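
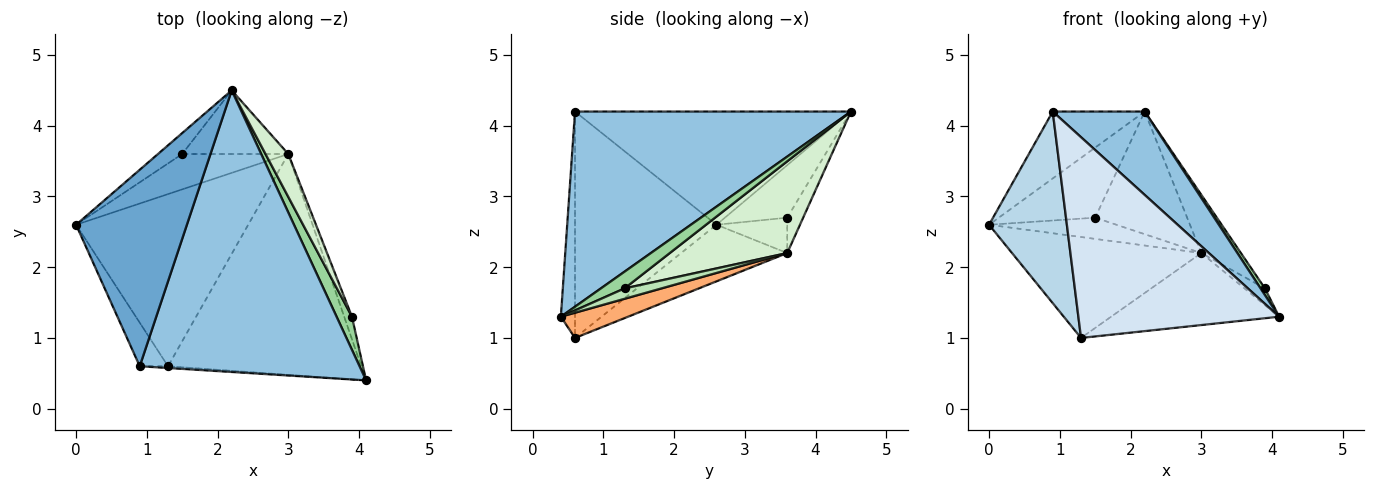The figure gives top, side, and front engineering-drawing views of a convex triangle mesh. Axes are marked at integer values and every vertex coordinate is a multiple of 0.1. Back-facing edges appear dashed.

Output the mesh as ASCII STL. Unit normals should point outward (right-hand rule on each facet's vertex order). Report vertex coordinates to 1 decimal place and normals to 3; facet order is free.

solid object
 facet normal -0.695 0.232 0.681
  outer loop
   vertex 0.9 0.6 4.2
   vertex 2.2 4.5 4.2
   vertex 0.0 2.6 2.6
  endloop
 endfacet
 facet normal 0.648 -0.216 0.730
  outer loop
   vertex 0.9 0.6 4.2
   vertex 4.1 0.4 1.3
   vertex 2.2 4.5 4.2
  endloop
 endfacet
 facet normal -0.871 -0.479 -0.109
  outer loop
   vertex 0.9 0.6 4.2
   vertex 0.0 2.6 2.6
   vertex 1.3 0.6 1.0
  endloop
 endfacet
 facet normal -0.070 -0.997 -0.009
  outer loop
   vertex 0.9 0.6 4.2
   vertex 1.3 0.6 1.0
   vertex 4.1 0.4 1.3
  endloop
 endfacet
 facet normal -0.273 0.487 -0.830
  outer loop
   vertex 3.0 3.6 2.2
   vertex 1.3 0.6 1.0
   vertex 0.0 2.6 2.6
  endloop
 endfacet
 facet normal 0.123 0.308 -0.944
  outer loop
   vertex 3.0 3.6 2.2
   vertex 4.1 0.4 1.3
   vertex 1.3 0.6 1.0
  endloop
 endfacet
 facet normal -0.527 0.815 -0.243
  outer loop
   vertex 1.5 3.6 2.7
   vertex 0.0 2.6 2.6
   vertex 2.2 4.5 4.2
  endloop
 endfacet
 facet normal -0.275 0.495 -0.824
  outer loop
   vertex 1.5 3.6 2.7
   vertex 3.0 3.6 2.2
   vertex 0.0 2.6 2.6
  endloop
 endfacet
 facet normal -0.152 0.877 -0.455
  outer loop
   vertex 1.5 3.6 2.7
   vertex 2.2 4.5 4.2
   vertex 3.0 3.6 2.2
  endloop
 endfacet
 facet normal 0.730 -0.135 0.670
  outer loop
   vertex 3.9 1.3 1.7
   vertex 2.2 4.5 4.2
   vertex 4.1 0.4 1.3
  endloop
 endfacet
 facet normal 0.733 0.406 -0.546
  outer loop
   vertex 3.9 1.3 1.7
   vertex 4.1 0.4 1.3
   vertex 3.0 3.6 2.2
  endloop
 endfacet
 facet normal 0.922 0.311 0.229
  outer loop
   vertex 3.9 1.3 1.7
   vertex 3.0 3.6 2.2
   vertex 2.2 4.5 4.2
  endloop
 endfacet
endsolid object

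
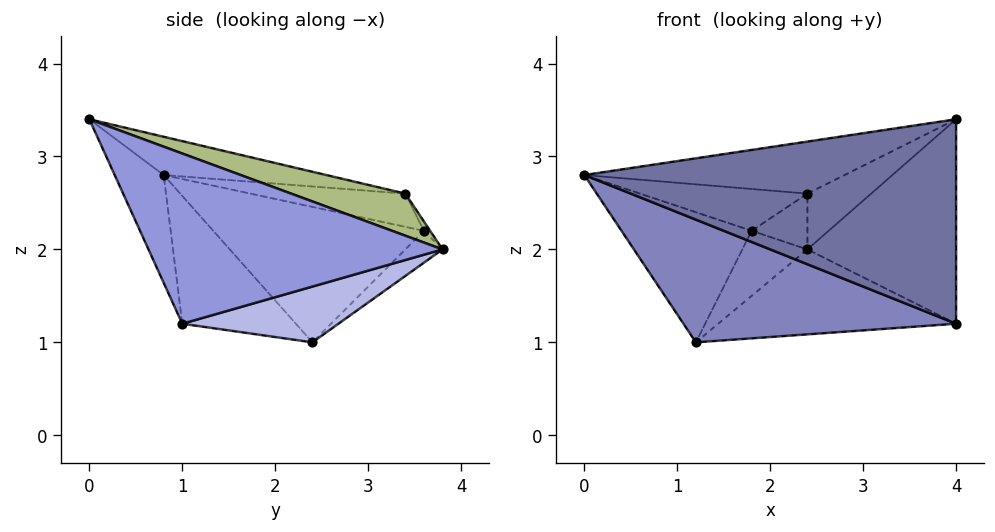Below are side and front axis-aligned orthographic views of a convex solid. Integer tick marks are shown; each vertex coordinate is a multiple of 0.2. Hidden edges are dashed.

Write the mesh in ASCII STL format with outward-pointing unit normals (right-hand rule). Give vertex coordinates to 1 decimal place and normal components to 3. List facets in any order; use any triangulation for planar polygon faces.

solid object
 facet normal -0.119 -0.904 -0.411
  outer loop
   vertex 4.0 1.0 1.2
   vertex 4.0 0.0 3.4
   vertex 0.0 0.8 2.8
  endloop
 endfacet
 facet normal -0.262 -0.628 -0.733
  outer loop
   vertex 4.0 1.0 1.2
   vertex 0.0 0.8 2.8
   vertex 1.2 2.4 1.0
  endloop
 endfacet
 facet normal 0.874 0.442 0.201
  outer loop
   vertex 4.0 1.0 1.2
   vertex 2.4 3.8 2.0
   vertex 4.0 0.0 3.4
  endloop
 endfacet
 facet normal 0.263 0.401 -0.877
  outer loop
   vertex 4.0 1.0 1.2
   vertex 1.2 2.4 1.0
   vertex 2.4 3.8 2.0
  endloop
 endfacet
 facet normal -0.111 0.178 0.978
  outer loop
   vertex 2.4 3.4 2.6
   vertex 0.0 0.8 2.8
   vertex 4.0 0.0 3.4
  endloop
 endfacet
 facet normal 0.830 0.464 0.309
  outer loop
   vertex 2.4 3.4 2.6
   vertex 4.0 0.0 3.4
   vertex 2.4 3.8 2.0
  endloop
 endfacet
 facet normal -0.398 0.429 0.811
  outer loop
   vertex 1.8 3.6 2.2
   vertex 0.0 0.8 2.8
   vertex 2.4 3.4 2.6
  endloop
 endfacet
 facet normal -0.092 0.829 0.552
  outer loop
   vertex 1.8 3.6 2.2
   vertex 2.4 3.4 2.6
   vertex 2.4 3.8 2.0
  endloop
 endfacet
 facet normal -0.847 0.523 -0.100
  outer loop
   vertex 1.8 3.6 2.2
   vertex 1.2 2.4 1.0
   vertex 0.0 0.8 2.8
  endloop
 endfacet
 facet normal -0.422 0.738 -0.527
  outer loop
   vertex 1.8 3.6 2.2
   vertex 2.4 3.8 2.0
   vertex 1.2 2.4 1.0
  endloop
 endfacet
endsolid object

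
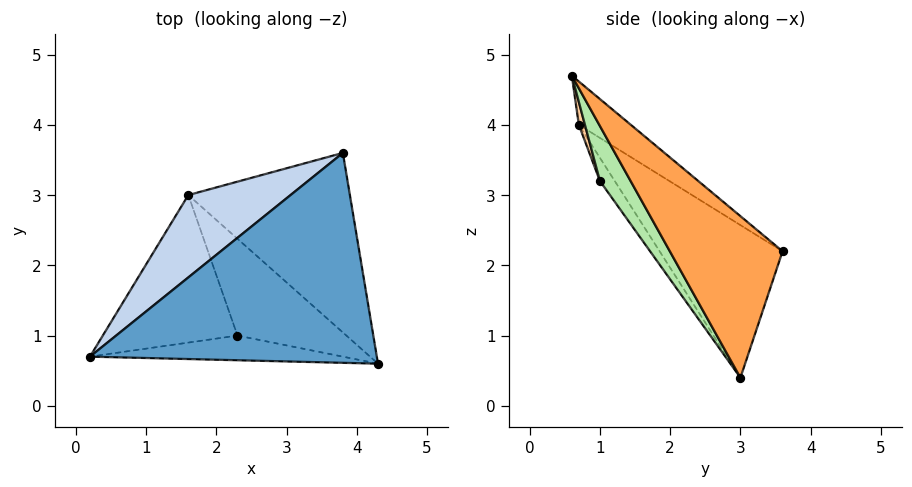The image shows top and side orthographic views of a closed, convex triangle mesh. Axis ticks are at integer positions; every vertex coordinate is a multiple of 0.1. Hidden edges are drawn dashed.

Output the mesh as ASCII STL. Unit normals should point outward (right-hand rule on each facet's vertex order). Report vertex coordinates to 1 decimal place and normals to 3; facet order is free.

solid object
 facet normal -0.117 0.624 0.772
  outer loop
   vertex 3.8 3.6 2.2
   vertex 0.2 0.7 4.0
   vertex 4.3 0.6 4.7
  endloop
 endfacet
 facet normal -0.488 0.809 0.327
  outer loop
   vertex 1.6 3.0 0.4
   vertex 0.2 0.7 4.0
   vertex 3.8 3.6 2.2
  endloop
 endfacet
 facet normal 0.640 -0.426 -0.640
  outer loop
   vertex 1.6 3.0 0.4
   vertex 3.8 3.6 2.2
   vertex 4.3 0.6 4.7
  endloop
 endfacet
 facet normal 0.026 -0.957 -0.290
  outer loop
   vertex 2.3 1.0 3.2
   vertex 4.3 0.6 4.7
   vertex 0.2 0.7 4.0
  endloop
 endfacet
 facet normal -0.097 -0.821 -0.562
  outer loop
   vertex 2.3 1.0 3.2
   vertex 0.2 0.7 4.0
   vertex 1.6 3.0 0.4
  endloop
 endfacet
 facet normal 0.305 -0.737 -0.603
  outer loop
   vertex 2.3 1.0 3.2
   vertex 1.6 3.0 0.4
   vertex 4.3 0.6 4.7
  endloop
 endfacet
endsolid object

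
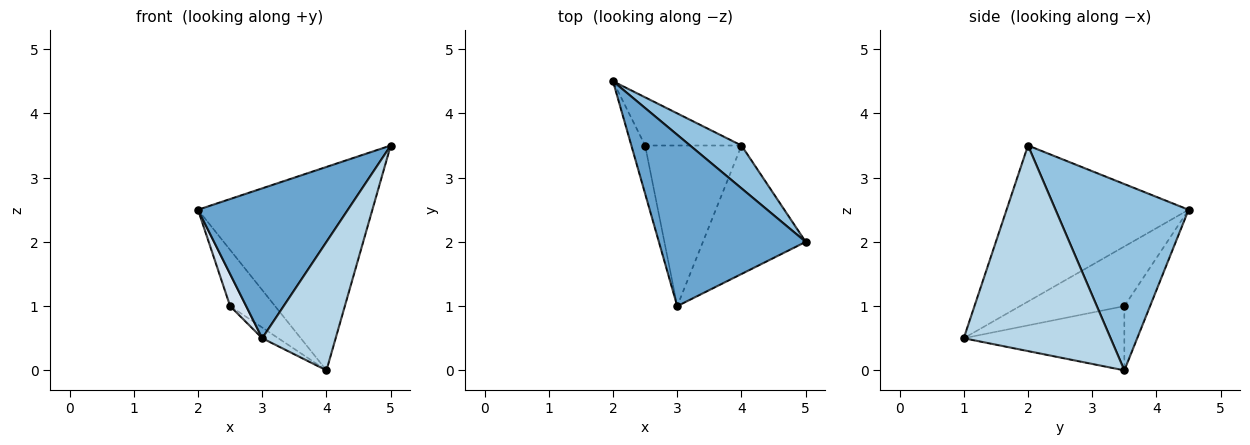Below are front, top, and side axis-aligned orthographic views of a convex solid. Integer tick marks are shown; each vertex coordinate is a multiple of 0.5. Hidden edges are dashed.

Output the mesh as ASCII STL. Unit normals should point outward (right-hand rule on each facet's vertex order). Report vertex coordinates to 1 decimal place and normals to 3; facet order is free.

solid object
 facet normal -0.625 -0.514 0.588
  outer loop
   vertex 3.0 1.0 0.5
   vertex 5.0 2.0 3.5
   vertex 2.0 4.5 2.5
  endloop
 endfacet
 facet normal 0.598 0.784 0.165
  outer loop
   vertex 4.0 3.5 0.0
   vertex 2.0 4.5 2.5
   vertex 5.0 2.0 3.5
  endloop
 endfacet
 facet normal 0.816 -0.408 -0.408
  outer loop
   vertex 4.0 3.5 0.0
   vertex 5.0 2.0 3.5
   vertex 3.0 1.0 0.5
  endloop
 endfacet
 facet normal -0.964 -0.148 -0.222
  outer loop
   vertex 2.5 3.5 1.0
   vertex 3.0 1.0 0.5
   vertex 2.0 4.5 2.5
  endloop
 endfacet
 facet normal -0.398 0.697 -0.597
  outer loop
   vertex 2.5 3.5 1.0
   vertex 2.0 4.5 2.5
   vertex 4.0 3.5 0.0
  endloop
 endfacet
 facet normal -0.554 0.055 -0.831
  outer loop
   vertex 2.5 3.5 1.0
   vertex 4.0 3.5 0.0
   vertex 3.0 1.0 0.5
  endloop
 endfacet
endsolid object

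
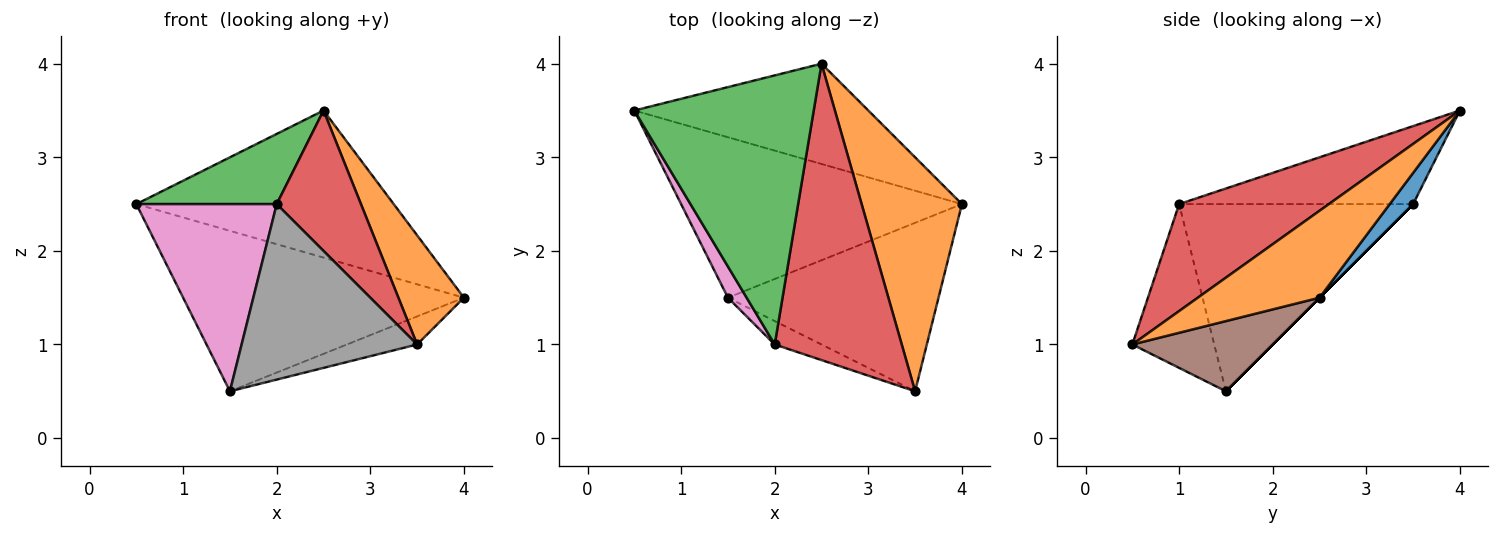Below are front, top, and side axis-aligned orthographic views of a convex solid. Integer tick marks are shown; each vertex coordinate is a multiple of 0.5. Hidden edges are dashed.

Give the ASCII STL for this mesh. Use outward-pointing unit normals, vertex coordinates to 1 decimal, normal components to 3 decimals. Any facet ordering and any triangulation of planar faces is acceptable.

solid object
 facet normal 0.075 0.824 -0.562
  outer loop
   vertex 2.5 4.0 3.5
   vertex 4.0 2.5 1.5
   vertex 0.5 3.5 2.5
  endloop
 endfacet
 facet normal 0.618 -0.333 0.713
  outer loop
   vertex 2.5 4.0 3.5
   vertex 3.5 0.5 1.0
   vertex 4.0 2.5 1.5
  endloop
 endfacet
 facet normal -0.388 -0.233 0.892
  outer loop
   vertex 2.0 1.0 2.5
   vertex 2.5 4.0 3.5
   vertex 0.5 3.5 2.5
  endloop
 endfacet
 facet normal 0.606 -0.341 0.719
  outer loop
   vertex 2.0 1.0 2.5
   vertex 3.5 0.5 1.0
   vertex 2.5 4.0 3.5
  endloop
 endfacet
 facet normal 0.000 0.707 -0.707
  outer loop
   vertex 1.5 1.5 0.5
   vertex 0.5 3.5 2.5
   vertex 4.0 2.5 1.5
  endloop
 endfacet
 facet normal 0.312 0.156 -0.937
  outer loop
   vertex 1.5 1.5 0.5
   vertex 4.0 2.5 1.5
   vertex 3.5 0.5 1.0
  endloop
 endfacet
 facet normal -0.854 -0.513 0.085
  outer loop
   vertex 1.5 1.5 0.5
   vertex 2.0 1.0 2.5
   vertex 0.5 3.5 2.5
  endloop
 endfacet
 facet normal -0.420 -0.900 -0.120
  outer loop
   vertex 1.5 1.5 0.5
   vertex 3.5 0.5 1.0
   vertex 2.0 1.0 2.5
  endloop
 endfacet
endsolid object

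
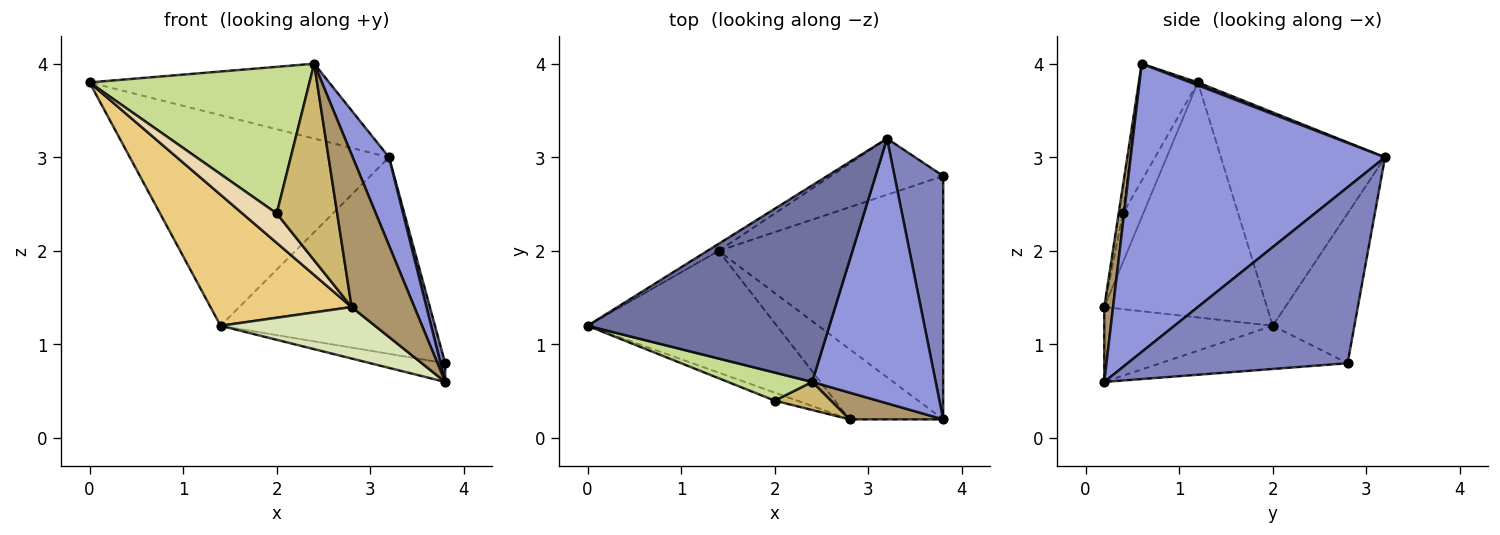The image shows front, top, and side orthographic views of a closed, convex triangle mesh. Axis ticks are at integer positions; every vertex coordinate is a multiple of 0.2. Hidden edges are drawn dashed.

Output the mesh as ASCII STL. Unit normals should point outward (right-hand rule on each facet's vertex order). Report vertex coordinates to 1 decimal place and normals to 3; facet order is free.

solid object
 facet normal 0.011 0.356 0.934
  outer loop
   vertex 3.2 3.2 3.0
   vertex 0.0 1.2 3.8
   vertex 2.4 0.6 4.0
  endloop
 endfacet
 facet normal 0.964 -0.021 0.267
  outer loop
   vertex 3.2 3.2 3.0
   vertex 3.8 0.2 0.6
   vertex 3.8 2.8 0.8
  endloop
 endfacet
 facet normal 0.911 -0.130 0.391
  outer loop
   vertex 3.2 3.2 3.0
   vertex 2.4 0.6 4.0
   vertex 3.8 0.2 0.6
  endloop
 endfacet
 facet normal -0.188 0.075 -0.979
  outer loop
   vertex 1.4 2.0 1.2
   vertex 3.8 2.8 0.8
   vertex 3.8 0.2 0.6
  endloop
 endfacet
 facet normal -0.535 0.844 -0.028
  outer loop
   vertex 1.4 2.0 1.2
   vertex 0.0 1.2 3.8
   vertex 3.2 3.2 3.0
  endloop
 endfacet
 facet normal -0.344 0.903 -0.258
  outer loop
   vertex 1.4 2.0 1.2
   vertex 3.2 3.2 3.0
   vertex 3.8 2.8 0.8
  endloop
 endfacet
 facet normal -0.253 -0.950 0.182
  outer loop
   vertex 2.0 0.4 2.4
   vertex 2.4 0.6 4.0
   vertex 0.0 1.2 3.8
  endloop
 endfacet
 facet normal -0.542 -0.497 -0.678
  outer loop
   vertex 2.8 0.2 1.4
   vertex 1.4 2.0 1.2
   vertex 3.8 0.2 0.6
  endloop
 endfacet
 facet normal 0.137 -0.976 0.171
  outer loop
   vertex 2.8 0.2 1.4
   vertex 3.8 0.2 0.6
   vertex 2.4 0.6 4.0
  endloop
 endfacet
 facet normal -0.071 -0.987 0.141
  outer loop
   vertex 2.8 0.2 1.4
   vertex 2.4 0.6 4.0
   vertex 2.0 0.4 2.4
  endloop
 endfacet
 facet normal -0.645 -0.560 -0.520
  outer loop
   vertex 2.8 0.2 1.4
   vertex 0.0 1.2 3.8
   vertex 1.4 2.0 1.2
  endloop
 endfacet
 facet normal -0.495 -0.838 -0.229
  outer loop
   vertex 2.8 0.2 1.4
   vertex 2.0 0.4 2.4
   vertex 0.0 1.2 3.8
  endloop
 endfacet
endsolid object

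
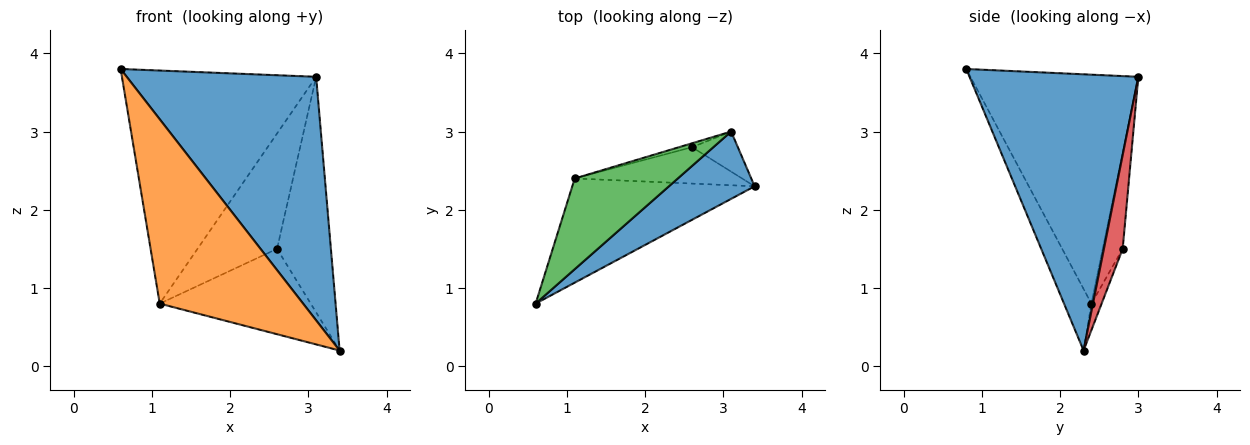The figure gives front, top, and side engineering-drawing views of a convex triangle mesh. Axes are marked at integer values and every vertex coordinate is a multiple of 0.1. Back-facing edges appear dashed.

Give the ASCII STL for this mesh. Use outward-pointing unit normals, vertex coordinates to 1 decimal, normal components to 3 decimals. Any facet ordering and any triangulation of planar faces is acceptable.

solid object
 facet normal 0.652 -0.731 0.202
  outer loop
   vertex 3.1 3.0 3.7
   vertex 0.6 0.8 3.8
   vertex 3.4 2.3 0.2
  endloop
 endfacet
 facet normal -0.164 -0.859 -0.485
  outer loop
   vertex 1.1 2.4 0.8
   vertex 3.4 2.3 0.2
   vertex 0.6 0.8 3.8
  endloop
 endfacet
 facet normal -0.627 0.726 0.282
  outer loop
   vertex 1.1 2.4 0.8
   vertex 0.6 0.8 3.8
   vertex 3.1 3.0 3.7
  endloop
 endfacet
 facet normal 0.325 0.932 -0.159
  outer loop
   vertex 2.6 2.8 1.5
   vertex 3.1 3.0 3.7
   vertex 3.4 2.3 0.2
  endloop
 endfacet
 facet normal -0.062 0.918 -0.391
  outer loop
   vertex 2.6 2.8 1.5
   vertex 3.4 2.3 0.2
   vertex 1.1 2.4 0.8
  endloop
 endfacet
 facet normal -0.243 0.969 -0.033
  outer loop
   vertex 2.6 2.8 1.5
   vertex 1.1 2.4 0.8
   vertex 3.1 3.0 3.7
  endloop
 endfacet
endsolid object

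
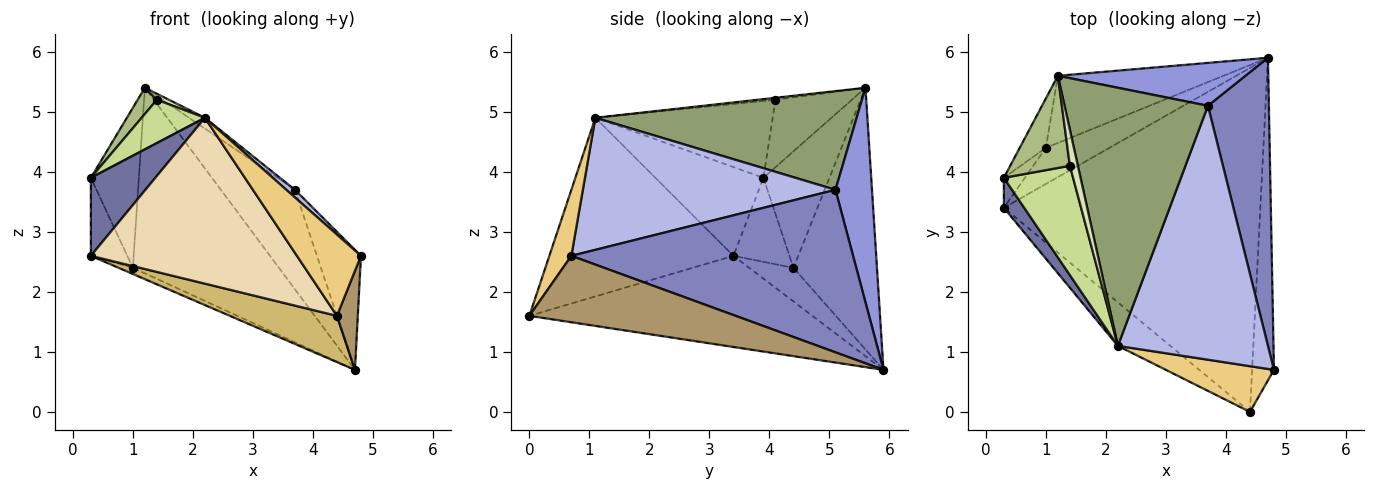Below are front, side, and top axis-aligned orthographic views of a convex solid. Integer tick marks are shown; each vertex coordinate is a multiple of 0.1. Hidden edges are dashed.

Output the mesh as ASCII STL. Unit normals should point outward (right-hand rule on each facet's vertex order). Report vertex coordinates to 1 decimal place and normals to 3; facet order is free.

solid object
 facet normal -0.843 -0.503 0.193
  outer loop
   vertex 0.3 3.4 2.6
   vertex 2.2 1.1 4.9
   vertex 0.3 3.9 3.9
  endloop
 endfacet
 facet normal 0.926 0.145 0.347
  outer loop
   vertex 3.7 5.1 3.7
   vertex 4.8 0.7 2.6
   vertex 4.7 5.9 0.7
  endloop
 endfacet
 facet normal 0.413 0.837 0.361
  outer loop
   vertex 3.7 5.1 3.7
   vertex 4.7 5.9 0.7
   vertex 1.2 5.6 5.4
  endloop
 endfacet
 facet normal 0.660 -0.023 0.751
  outer loop
   vertex 3.7 5.1 3.7
   vertex 2.2 1.1 4.9
   vertex 4.8 0.7 2.6
  endloop
 endfacet
 facet normal 0.567 0.034 0.823
  outer loop
   vertex 3.7 5.1 3.7
   vertex 1.2 5.6 5.4
   vertex 2.2 1.1 4.9
  endloop
 endfacet
 facet normal -0.736 -0.185 0.651
  outer loop
   vertex 1.4 4.1 5.2
   vertex 1.2 5.6 5.4
   vertex 0.3 3.9 3.9
  endloop
 endfacet
 facet normal -0.718 -0.256 0.647
  outer loop
   vertex 1.4 4.1 5.2
   vertex 0.3 3.9 3.9
   vertex 2.2 1.1 4.9
  endloop
 endfacet
 facet normal -0.239 -0.160 0.958
  outer loop
   vertex 1.4 4.1 5.2
   vertex 2.2 1.1 4.9
   vertex 1.2 5.6 5.4
  endloop
 endfacet
 facet normal 0.945 -0.096 -0.311
  outer loop
   vertex 4.4 0.0 1.6
   vertex 4.7 5.9 0.7
   vertex 4.8 0.7 2.6
  endloop
 endfacet
 facet normal -0.332 -0.126 -0.935
  outer loop
   vertex 4.4 0.0 1.6
   vertex 0.3 3.4 2.6
   vertex 4.7 5.9 0.7
  endloop
 endfacet
 facet normal 0.287 -0.835 0.470
  outer loop
   vertex 4.4 0.0 1.6
   vertex 4.8 0.7 2.6
   vertex 2.2 1.1 4.9
  endloop
 endfacet
 facet normal -0.654 -0.732 -0.192
  outer loop
   vertex 4.4 0.0 1.6
   vertex 2.2 1.1 4.9
   vertex 0.3 3.4 2.6
  endloop
 endfacet
 facet normal -0.473 0.828 -0.300
  outer loop
   vertex 1.0 4.4 2.4
   vertex 1.2 5.6 5.4
   vertex 4.7 5.9 0.7
  endloop
 endfacet
 facet normal -0.462 0.148 -0.874
  outer loop
   vertex 1.0 4.4 2.4
   vertex 4.7 5.9 0.7
   vertex 0.3 3.4 2.6
  endloop
 endfacet
 facet normal -0.796 0.579 -0.178
  outer loop
   vertex 1.0 4.4 2.4
   vertex 0.3 3.9 3.9
   vertex 1.2 5.6 5.4
  endloop
 endfacet
 facet normal -0.821 0.533 -0.205
  outer loop
   vertex 1.0 4.4 2.4
   vertex 0.3 3.4 2.6
   vertex 0.3 3.9 3.9
  endloop
 endfacet
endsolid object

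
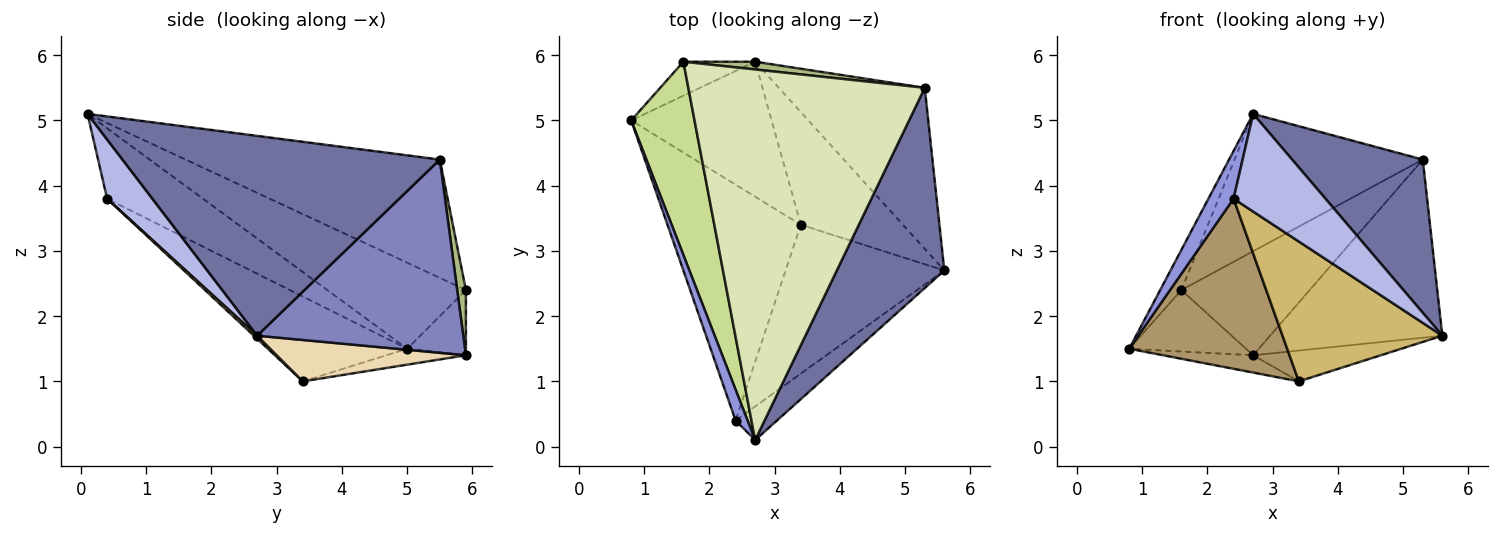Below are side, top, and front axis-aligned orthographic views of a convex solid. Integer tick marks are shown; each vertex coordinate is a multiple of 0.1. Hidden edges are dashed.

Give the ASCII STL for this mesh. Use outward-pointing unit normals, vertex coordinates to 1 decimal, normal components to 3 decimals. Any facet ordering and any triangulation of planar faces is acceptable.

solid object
 facet normal 0.828 -0.341 0.445
  outer loop
   vertex 5.3 5.5 4.4
   vertex 2.7 0.1 5.1
   vertex 5.6 2.7 1.7
  endloop
 endfacet
 facet normal 0.664 0.555 -0.501
  outer loop
   vertex 5.3 5.5 4.4
   vertex 5.6 2.7 1.7
   vertex 2.7 5.9 1.4
  endloop
 endfacet
 facet normal -0.954 -0.251 0.162
  outer loop
   vertex 2.4 0.4 3.8
   vertex 2.7 0.1 5.1
   vertex 0.8 5.0 1.5
  endloop
 endfacet
 facet normal 0.422 -0.857 -0.295
  outer loop
   vertex 2.4 0.4 3.8
   vertex 5.6 2.7 1.7
   vertex 2.7 0.1 5.1
  endloop
 endfacet
 facet normal -0.403 0.801 -0.443
  outer loop
   vertex 1.6 5.9 2.4
   vertex 2.7 5.9 1.4
   vertex 0.8 5.0 1.5
  endloop
 endfacet
 facet normal 0.067 0.995 0.074
  outer loop
   vertex 1.6 5.9 2.4
   vertex 5.3 5.5 4.4
   vertex 2.7 5.9 1.4
  endloop
 endfacet
 facet normal -0.799 0.122 0.588
  outer loop
   vertex 1.6 5.9 2.4
   vertex 0.8 5.0 1.5
   vertex 2.7 0.1 5.1
  endloop
 endfacet
 facet normal -0.425 0.315 0.849
  outer loop
   vertex 1.6 5.9 2.4
   vertex 2.7 0.1 5.1
   vertex 5.3 5.5 4.4
  endloop
 endfacet
 facet normal -0.459 -0.520 -0.721
  outer loop
   vertex 3.4 3.4 1.0
   vertex 2.4 0.4 3.8
   vertex 0.8 5.0 1.5
  endloop
 endfacet
 facet normal 0.014 -0.685 -0.729
  outer loop
   vertex 3.4 3.4 1.0
   vertex 5.6 2.7 1.7
   vertex 2.4 0.4 3.8
  endloop
 endfacet
 facet normal -0.112 0.126 -0.986
  outer loop
   vertex 3.4 3.4 1.0
   vertex 0.8 5.0 1.5
   vertex 2.7 5.9 1.4
  endloop
 endfacet
 facet normal 0.364 0.246 -0.898
  outer loop
   vertex 3.4 3.4 1.0
   vertex 2.7 5.9 1.4
   vertex 5.6 2.7 1.7
  endloop
 endfacet
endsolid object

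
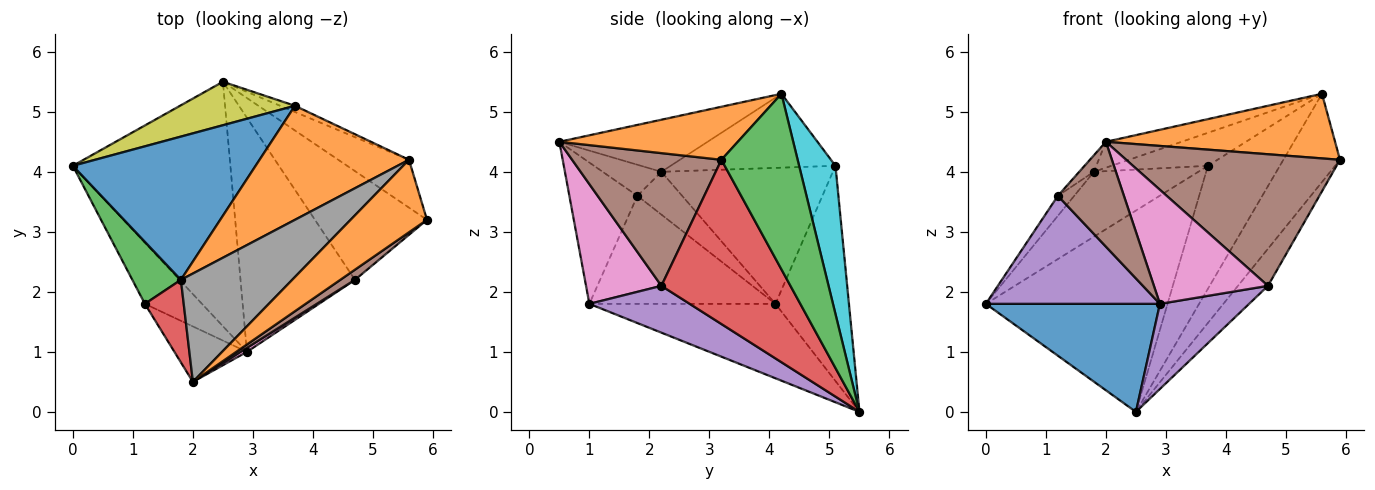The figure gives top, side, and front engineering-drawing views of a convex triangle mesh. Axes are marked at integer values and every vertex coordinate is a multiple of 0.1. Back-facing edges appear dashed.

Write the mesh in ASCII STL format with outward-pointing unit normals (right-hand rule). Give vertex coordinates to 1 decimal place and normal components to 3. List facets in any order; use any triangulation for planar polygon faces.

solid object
 facet normal -0.397 -0.371 -0.840
  outer loop
   vertex 2.9 1.0 1.8
   vertex 0.0 4.1 1.8
   vertex 2.5 5.5 0.0
  endloop
 endfacet
 facet normal 0.460 -0.591 0.663
  outer loop
   vertex 5.6 4.2 5.3
   vertex 2.0 0.5 4.5
   vertex 5.9 3.2 4.2
  endloop
 endfacet
 facet normal 0.764 0.567 -0.308
  outer loop
   vertex 5.6 4.2 5.3
   vertex 5.9 3.2 4.2
   vertex 2.5 5.5 0.0
  endloop
 endfacet
 facet normal 0.811 0.189 -0.553
  outer loop
   vertex 4.7 2.2 2.1
   vertex 2.5 5.5 0.0
   vertex 5.9 3.2 4.2
  endloop
 endfacet
 facet normal 0.359 -0.319 -0.877
  outer loop
   vertex 4.7 2.2 2.1
   vertex 2.9 1.0 1.8
   vertex 2.5 5.5 0.0
  endloop
 endfacet
 facet normal 0.571 -0.818 0.063
  outer loop
   vertex 4.7 2.2 2.1
   vertex 5.9 3.2 4.2
   vertex 2.0 0.5 4.5
  endloop
 endfacet
 facet normal 0.551 -0.834 0.029
  outer loop
   vertex 4.7 2.2 2.1
   vertex 2.0 0.5 4.5
   vertex 2.9 1.0 1.8
  endloop
 endfacet
 facet normal -0.414 0.212 0.885
  outer loop
   vertex 1.8 2.2 4.0
   vertex 2.0 0.5 4.5
   vertex 5.6 4.2 5.3
  endloop
 endfacet
 facet normal -0.368 0.909 0.196
  outer loop
   vertex 3.7 5.1 4.1
   vertex 2.5 5.5 0.0
   vertex 0.0 4.1 1.8
  endloop
 endfacet
 facet normal 0.451 0.892 -0.045
  outer loop
   vertex 3.7 5.1 4.1
   vertex 5.6 4.2 5.3
   vertex 2.5 5.5 0.0
  endloop
 endfacet
 facet normal -0.561 0.342 0.754
  outer loop
   vertex 3.7 5.1 4.1
   vertex 0.0 4.1 1.8
   vertex 1.8 2.2 4.0
  endloop
 endfacet
 facet normal -0.429 0.251 0.868
  outer loop
   vertex 3.7 5.1 4.1
   vertex 1.8 2.2 4.0
   vertex 5.6 4.2 5.3
  endloop
 endfacet
 facet normal -0.643 0.235 0.729
  outer loop
   vertex 1.2 1.8 3.6
   vertex 1.8 2.2 4.0
   vertex 0.0 4.1 1.8
  endloop
 endfacet
 facet normal -0.617 0.154 0.772
  outer loop
   vertex 1.2 1.8 3.6
   vertex 2.0 0.5 4.5
   vertex 1.8 2.2 4.0
  endloop
 endfacet
 facet normal -0.681 -0.637 -0.360
  outer loop
   vertex 1.2 1.8 3.6
   vertex 0.0 4.1 1.8
   vertex 2.9 1.0 1.8
  endloop
 endfacet
 facet normal -0.673 -0.654 -0.345
  outer loop
   vertex 1.2 1.8 3.6
   vertex 2.9 1.0 1.8
   vertex 2.0 0.5 4.5
  endloop
 endfacet
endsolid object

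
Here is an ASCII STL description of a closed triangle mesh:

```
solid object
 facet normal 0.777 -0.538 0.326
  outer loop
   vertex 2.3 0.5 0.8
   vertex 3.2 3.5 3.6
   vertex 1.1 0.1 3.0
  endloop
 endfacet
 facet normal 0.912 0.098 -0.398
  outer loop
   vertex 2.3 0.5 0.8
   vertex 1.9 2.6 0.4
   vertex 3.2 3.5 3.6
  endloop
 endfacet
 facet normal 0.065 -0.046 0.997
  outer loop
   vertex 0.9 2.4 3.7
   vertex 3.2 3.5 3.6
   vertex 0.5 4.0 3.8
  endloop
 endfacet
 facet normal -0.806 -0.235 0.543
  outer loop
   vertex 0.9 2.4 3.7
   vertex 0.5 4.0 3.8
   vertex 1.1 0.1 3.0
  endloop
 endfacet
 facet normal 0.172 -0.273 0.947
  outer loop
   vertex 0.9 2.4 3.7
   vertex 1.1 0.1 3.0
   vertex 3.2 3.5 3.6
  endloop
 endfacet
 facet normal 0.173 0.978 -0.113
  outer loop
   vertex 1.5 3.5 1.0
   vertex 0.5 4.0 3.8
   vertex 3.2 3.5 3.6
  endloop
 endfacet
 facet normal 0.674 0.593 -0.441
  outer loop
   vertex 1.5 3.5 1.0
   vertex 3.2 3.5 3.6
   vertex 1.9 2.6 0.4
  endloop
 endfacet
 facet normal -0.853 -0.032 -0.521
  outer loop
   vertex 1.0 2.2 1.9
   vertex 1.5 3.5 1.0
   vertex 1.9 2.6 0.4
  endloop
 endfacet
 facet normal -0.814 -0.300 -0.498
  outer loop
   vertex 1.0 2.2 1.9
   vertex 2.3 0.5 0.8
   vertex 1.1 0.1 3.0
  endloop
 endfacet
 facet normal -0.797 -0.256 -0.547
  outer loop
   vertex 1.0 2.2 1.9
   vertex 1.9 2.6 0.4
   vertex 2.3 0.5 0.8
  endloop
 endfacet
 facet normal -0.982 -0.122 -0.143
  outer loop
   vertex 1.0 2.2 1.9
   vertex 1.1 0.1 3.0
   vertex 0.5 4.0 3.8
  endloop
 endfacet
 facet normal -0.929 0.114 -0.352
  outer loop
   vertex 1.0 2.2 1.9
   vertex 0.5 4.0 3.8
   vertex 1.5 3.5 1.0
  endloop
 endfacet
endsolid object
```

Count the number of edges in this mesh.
18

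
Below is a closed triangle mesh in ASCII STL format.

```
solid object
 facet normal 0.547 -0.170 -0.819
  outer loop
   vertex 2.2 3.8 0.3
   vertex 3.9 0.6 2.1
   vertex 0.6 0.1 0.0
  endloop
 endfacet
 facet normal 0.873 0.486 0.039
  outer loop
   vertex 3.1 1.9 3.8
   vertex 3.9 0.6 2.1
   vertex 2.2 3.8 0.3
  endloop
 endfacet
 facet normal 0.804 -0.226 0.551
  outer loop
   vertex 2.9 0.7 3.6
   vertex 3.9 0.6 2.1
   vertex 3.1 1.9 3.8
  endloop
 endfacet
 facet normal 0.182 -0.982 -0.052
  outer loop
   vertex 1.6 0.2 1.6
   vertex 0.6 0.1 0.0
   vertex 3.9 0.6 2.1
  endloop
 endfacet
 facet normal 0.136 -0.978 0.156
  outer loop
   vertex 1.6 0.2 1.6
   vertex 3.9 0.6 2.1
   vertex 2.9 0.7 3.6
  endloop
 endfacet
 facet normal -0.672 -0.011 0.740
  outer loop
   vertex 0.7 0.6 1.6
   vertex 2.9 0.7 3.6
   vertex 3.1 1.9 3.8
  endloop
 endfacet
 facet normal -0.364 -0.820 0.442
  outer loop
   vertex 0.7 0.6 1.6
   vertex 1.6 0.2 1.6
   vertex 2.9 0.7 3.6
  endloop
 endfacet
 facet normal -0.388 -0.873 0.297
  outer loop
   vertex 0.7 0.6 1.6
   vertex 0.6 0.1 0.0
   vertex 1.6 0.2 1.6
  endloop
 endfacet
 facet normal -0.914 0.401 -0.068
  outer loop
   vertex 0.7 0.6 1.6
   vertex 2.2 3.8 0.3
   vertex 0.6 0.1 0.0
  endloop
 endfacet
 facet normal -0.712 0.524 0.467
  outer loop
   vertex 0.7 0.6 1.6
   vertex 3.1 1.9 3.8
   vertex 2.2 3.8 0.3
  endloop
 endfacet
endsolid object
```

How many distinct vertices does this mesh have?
7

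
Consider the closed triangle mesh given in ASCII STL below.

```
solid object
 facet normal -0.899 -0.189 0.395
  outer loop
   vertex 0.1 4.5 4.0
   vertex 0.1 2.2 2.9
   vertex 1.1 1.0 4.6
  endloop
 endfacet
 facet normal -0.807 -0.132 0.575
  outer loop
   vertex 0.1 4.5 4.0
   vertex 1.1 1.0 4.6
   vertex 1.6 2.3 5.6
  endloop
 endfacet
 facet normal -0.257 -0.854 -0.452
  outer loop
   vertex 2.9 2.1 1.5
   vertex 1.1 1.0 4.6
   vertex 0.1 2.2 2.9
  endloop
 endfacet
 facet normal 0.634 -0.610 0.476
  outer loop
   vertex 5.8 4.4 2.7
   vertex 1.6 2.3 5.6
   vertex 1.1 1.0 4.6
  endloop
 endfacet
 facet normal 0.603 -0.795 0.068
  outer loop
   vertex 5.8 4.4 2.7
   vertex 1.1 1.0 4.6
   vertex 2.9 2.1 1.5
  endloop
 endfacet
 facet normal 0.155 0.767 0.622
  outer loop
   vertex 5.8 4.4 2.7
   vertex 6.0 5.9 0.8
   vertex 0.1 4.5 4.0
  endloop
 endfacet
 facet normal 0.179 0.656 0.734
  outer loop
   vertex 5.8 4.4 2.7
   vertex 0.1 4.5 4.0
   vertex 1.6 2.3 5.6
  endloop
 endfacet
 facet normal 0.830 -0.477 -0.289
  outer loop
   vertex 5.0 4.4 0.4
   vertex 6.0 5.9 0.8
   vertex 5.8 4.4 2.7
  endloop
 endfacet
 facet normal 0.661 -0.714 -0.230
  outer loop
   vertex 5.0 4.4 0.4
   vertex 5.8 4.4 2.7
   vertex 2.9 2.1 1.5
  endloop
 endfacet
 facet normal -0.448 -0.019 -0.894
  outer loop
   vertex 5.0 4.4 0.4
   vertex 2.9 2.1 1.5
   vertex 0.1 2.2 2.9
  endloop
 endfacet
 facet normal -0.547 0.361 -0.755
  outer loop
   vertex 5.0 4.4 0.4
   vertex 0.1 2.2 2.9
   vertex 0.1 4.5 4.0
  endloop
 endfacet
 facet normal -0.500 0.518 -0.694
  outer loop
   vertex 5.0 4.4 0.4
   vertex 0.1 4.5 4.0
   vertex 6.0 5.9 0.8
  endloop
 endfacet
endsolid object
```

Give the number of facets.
12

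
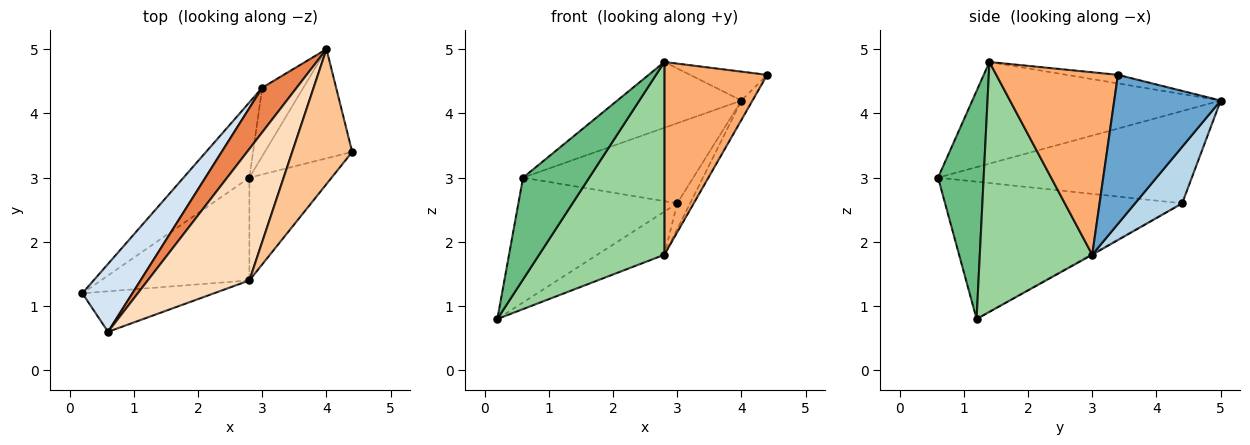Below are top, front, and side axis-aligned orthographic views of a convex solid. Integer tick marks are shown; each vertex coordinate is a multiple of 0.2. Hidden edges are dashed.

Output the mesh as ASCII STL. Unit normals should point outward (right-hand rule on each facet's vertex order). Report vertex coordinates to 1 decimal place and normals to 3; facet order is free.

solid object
 facet normal 0.859 0.089 -0.504
  outer loop
   vertex 2.8 3.0 1.8
   vertex 4.0 5.0 4.2
   vertex 4.4 3.4 4.6
  endloop
 endfacet
 facet normal -0.011 0.497 -0.868
  outer loop
   vertex 3.0 4.4 2.6
   vertex 2.8 3.0 1.8
   vertex 0.2 1.2 0.8
  endloop
 endfacet
 facet normal 0.790 0.215 -0.574
  outer loop
   vertex 3.0 4.4 2.6
   vertex 4.0 5.0 4.2
   vertex 2.8 3.0 1.8
  endloop
 endfacet
 facet normal -0.795 0.533 0.290
  outer loop
   vertex 3.0 4.4 2.6
   vertex 0.2 1.2 0.8
   vertex 0.6 0.6 3.0
  endloop
 endfacet
 facet normal -0.793 0.532 0.296
  outer loop
   vertex 3.0 4.4 2.6
   vertex 0.6 0.6 3.0
   vertex 4.0 5.0 4.2
  endloop
 endfacet
 facet normal 0.722 -0.610 -0.325
  outer loop
   vertex 2.8 1.4 4.8
   vertex 2.8 3.0 1.8
   vertex 4.4 3.4 4.6
  endloop
 endfacet
 facet normal -0.138 0.208 0.968
  outer loop
   vertex 2.8 1.4 4.8
   vertex 4.4 3.4 4.6
   vertex 4.0 5.0 4.2
  endloop
 endfacet
 facet normal -0.667 0.333 0.667
  outer loop
   vertex 2.8 1.4 4.8
   vertex 4.0 5.0 4.2
   vertex 0.6 0.6 3.0
  endloop
 endfacet
 facet normal 0.539 -0.782 -0.311
  outer loop
   vertex 2.8 1.4 4.8
   vertex 0.6 0.6 3.0
   vertex 0.2 1.2 0.8
  endloop
 endfacet
 facet normal 0.621 -0.692 -0.369
  outer loop
   vertex 2.8 1.4 4.8
   vertex 0.2 1.2 0.8
   vertex 2.8 3.0 1.8
  endloop
 endfacet
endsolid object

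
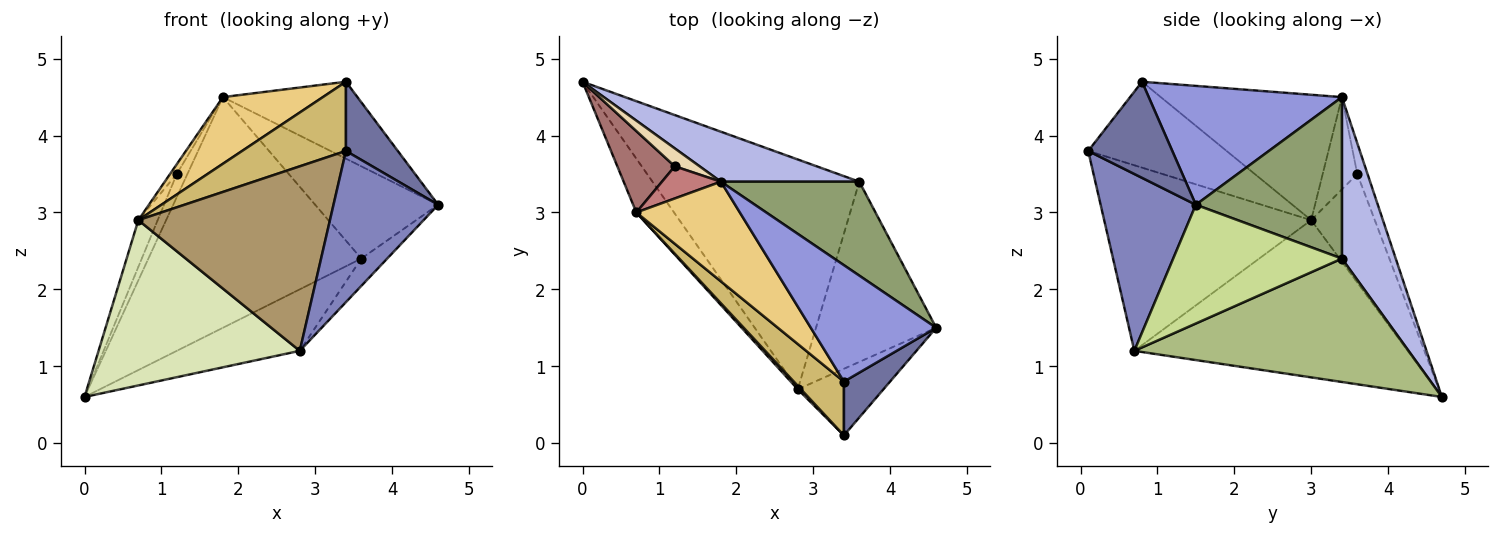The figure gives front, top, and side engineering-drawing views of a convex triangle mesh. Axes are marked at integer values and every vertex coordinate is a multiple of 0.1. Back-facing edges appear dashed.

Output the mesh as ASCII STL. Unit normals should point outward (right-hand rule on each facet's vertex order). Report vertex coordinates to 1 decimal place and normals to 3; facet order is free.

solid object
 facet normal 0.788 -0.486 0.378
  outer loop
   vertex 3.4 0.8 4.7
   vertex 3.4 0.1 3.8
   vertex 4.6 1.5 3.1
  endloop
 endfacet
 facet normal 0.640 -0.703 -0.310
  outer loop
   vertex 2.8 0.7 1.2
   vertex 4.6 1.5 3.1
   vertex 3.4 0.1 3.8
  endloop
 endfacet
 facet normal 0.620 0.432 0.654
  outer loop
   vertex 1.8 3.4 4.5
   vertex 3.4 0.8 4.7
   vertex 4.6 1.5 3.1
  endloop
 endfacet
 facet normal 0.240 0.949 0.206
  outer loop
   vertex 3.6 3.4 2.4
   vertex 0.0 4.7 0.6
   vertex 1.8 3.4 4.5
  endloop
 endfacet
 facet normal 0.640 0.539 0.548
  outer loop
   vertex 3.6 3.4 2.4
   vertex 1.8 3.4 4.5
   vertex 4.6 1.5 3.1
  endloop
 endfacet
 facet normal 0.499 0.224 -0.837
  outer loop
   vertex 3.6 3.4 2.4
   vertex 2.8 0.7 1.2
   vertex 0.0 4.7 0.6
  endloop
 endfacet
 facet normal 0.699 0.107 -0.707
  outer loop
   vertex 3.6 3.4 2.4
   vertex 4.6 1.5 3.1
   vertex 2.8 0.7 1.2
  endloop
 endfacet
 facet normal -0.791 -0.582 -0.189
  outer loop
   vertex 0.7 3.0 2.9
   vertex 0.0 4.7 0.6
   vertex 2.8 0.7 1.2
  endloop
 endfacet
 facet normal -0.734 -0.679 0.013
  outer loop
   vertex 0.7 3.0 2.9
   vertex 2.8 0.7 1.2
   vertex 3.4 0.1 3.8
  endloop
 endfacet
 facet normal -0.725 -0.544 0.423
  outer loop
   vertex 0.7 3.0 2.9
   vertex 3.4 0.1 3.8
   vertex 3.4 0.8 4.7
  endloop
 endfacet
 facet normal -0.710 -0.392 0.586
  outer loop
   vertex 0.7 3.0 2.9
   vertex 3.4 0.8 4.7
   vertex 1.8 3.4 4.5
  endloop
 endfacet
 facet normal -0.605 0.628 0.489
  outer loop
   vertex 1.2 3.6 3.5
   vertex 1.8 3.4 4.5
   vertex 0.0 4.7 0.6
  endloop
 endfacet
 facet normal -0.854 0.260 0.452
  outer loop
   vertex 1.2 3.6 3.5
   vertex 0.0 4.7 0.6
   vertex 0.7 3.0 2.9
  endloop
 endfacet
 facet normal -0.832 0.162 0.531
  outer loop
   vertex 1.2 3.6 3.5
   vertex 0.7 3.0 2.9
   vertex 1.8 3.4 4.5
  endloop
 endfacet
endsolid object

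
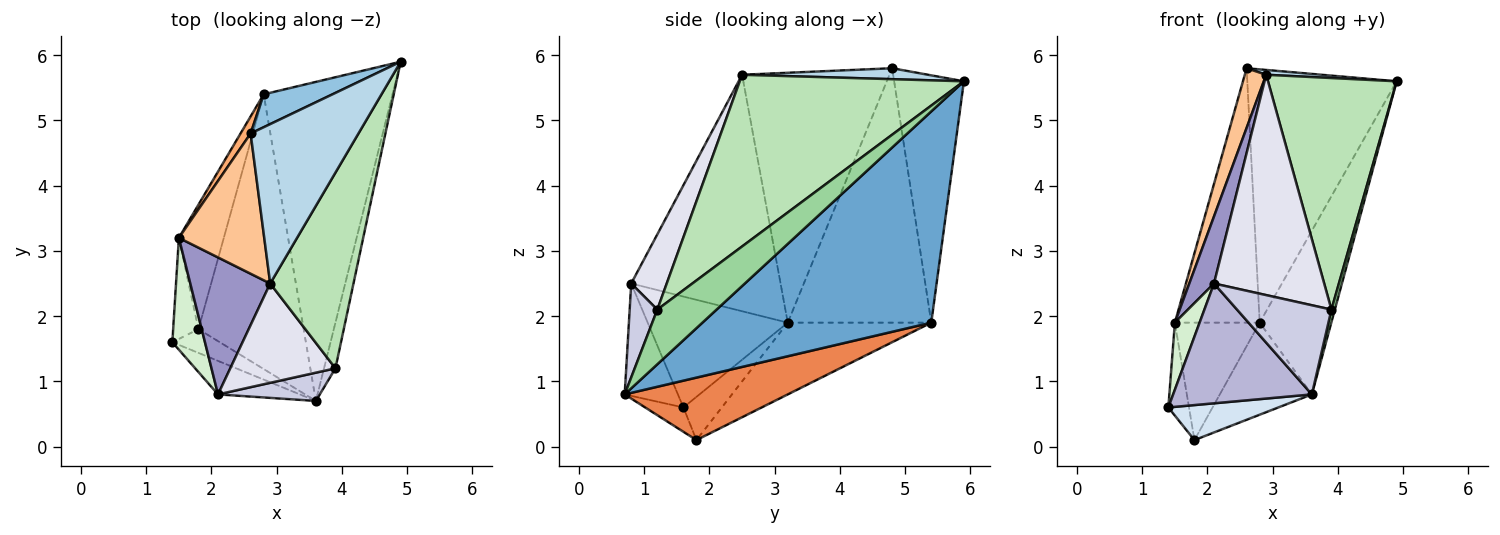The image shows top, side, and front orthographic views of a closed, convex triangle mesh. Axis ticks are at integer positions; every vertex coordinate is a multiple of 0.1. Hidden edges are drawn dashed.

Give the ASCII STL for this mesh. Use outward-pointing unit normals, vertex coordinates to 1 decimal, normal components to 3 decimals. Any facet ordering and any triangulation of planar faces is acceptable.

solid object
 facet normal 0.825 0.258 -0.503
  outer loop
   vertex 2.8 5.4 1.9
   vertex 4.9 5.9 5.6
   vertex 3.6 0.7 0.8
  endloop
 endfacet
 facet normal -0.420 0.900 0.117
  outer loop
   vertex 2.8 5.4 1.9
   vertex 2.6 4.8 5.8
   vertex 4.9 5.9 5.6
  endloop
 endfacet
 facet normal 0.101 -0.030 0.994
  outer loop
   vertex 2.9 2.5 5.7
   vertex 4.9 5.9 5.6
   vertex 2.6 4.8 5.8
  endloop
 endfacet
 facet normal -0.276 -0.795 -0.539
  outer loop
   vertex 1.8 1.8 0.1
   vertex 3.6 0.7 0.8
   vertex 1.4 1.6 0.6
  endloop
 endfacet
 facet normal 0.491 0.277 -0.826
  outer loop
   vertex 1.8 1.8 0.1
   vertex 2.8 5.4 1.9
   vertex 3.6 0.7 0.8
  endloop
 endfacet
 facet normal -0.860 0.508 0.034
  outer loop
   vertex 1.5 3.2 1.9
   vertex 2.6 4.8 5.8
   vertex 2.8 5.4 1.9
  endloop
 endfacet
 facet normal -0.937 -0.136 0.320
  outer loop
   vertex 1.5 3.2 1.9
   vertex 2.9 2.5 5.7
   vertex 2.6 4.8 5.8
  endloop
 endfacet
 facet normal -0.783 0.421 -0.458
  outer loop
   vertex 1.5 3.2 1.9
   vertex 1.8 1.8 0.1
   vertex 1.4 1.6 0.6
  endloop
 endfacet
 facet normal -0.758 0.448 -0.475
  outer loop
   vertex 1.5 3.2 1.9
   vertex 2.8 5.4 1.9
   vertex 1.8 1.8 0.1
  endloop
 endfacet
 facet normal 0.977 -0.056 -0.204
  outer loop
   vertex 3.9 1.2 2.1
   vertex 3.6 0.7 0.8
   vertex 4.9 5.9 5.6
  endloop
 endfacet
 facet normal 0.799 -0.459 0.388
  outer loop
   vertex 3.9 1.2 2.1
   vertex 4.9 5.9 5.6
   vertex 2.9 2.5 5.7
  endloop
 endfacet
 facet normal -0.946 -0.167 0.278
  outer loop
   vertex 2.1 0.8 2.5
   vertex 1.5 3.2 1.9
   vertex 1.4 1.6 0.6
  endloop
 endfacet
 facet normal -0.936 -0.155 0.316
  outer loop
   vertex 2.1 0.8 2.5
   vertex 2.9 2.5 5.7
   vertex 1.5 3.2 1.9
  endloop
 endfacet
 facet normal -0.347 -0.903 -0.253
  outer loop
   vertex 2.1 0.8 2.5
   vertex 1.4 1.6 0.6
   vertex 3.6 0.7 0.8
  endloop
 endfacet
 facet normal 0.269 -0.918 0.291
  outer loop
   vertex 2.1 0.8 2.5
   vertex 3.6 0.7 0.8
   vertex 3.9 1.2 2.1
  endloop
 endfacet
 facet normal 0.282 -0.875 0.394
  outer loop
   vertex 2.1 0.8 2.5
   vertex 3.9 1.2 2.1
   vertex 2.9 2.5 5.7
  endloop
 endfacet
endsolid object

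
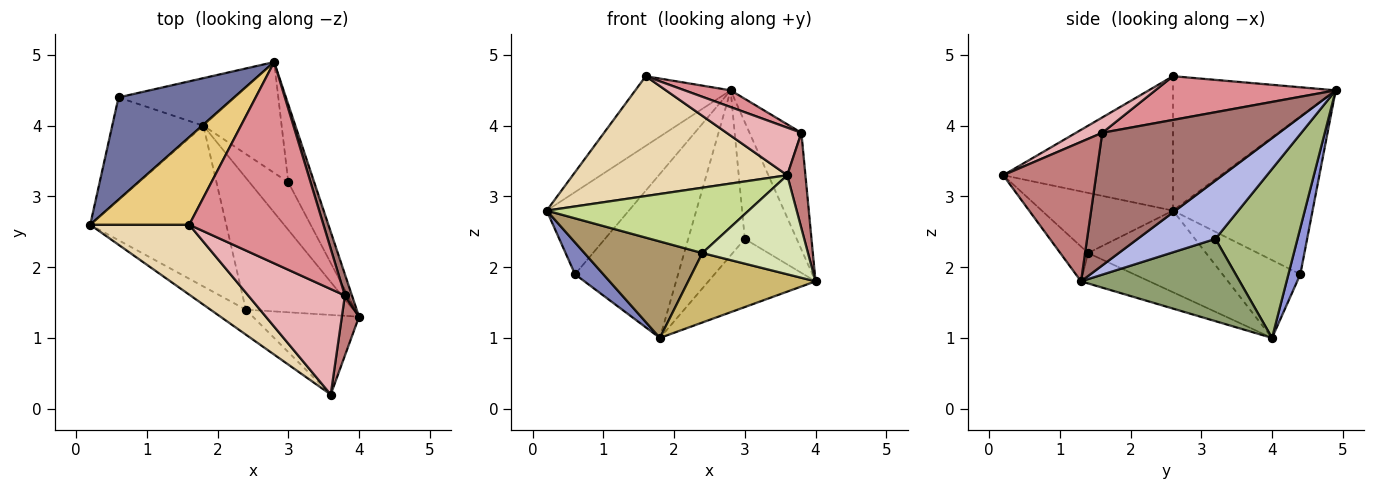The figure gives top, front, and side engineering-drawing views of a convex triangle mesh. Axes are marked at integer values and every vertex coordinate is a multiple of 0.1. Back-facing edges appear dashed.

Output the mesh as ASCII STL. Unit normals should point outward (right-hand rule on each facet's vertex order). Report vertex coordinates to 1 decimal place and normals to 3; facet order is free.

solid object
 facet normal -0.729 0.429 0.534
  outer loop
   vertex 0.6 4.4 1.9
   vertex 0.2 2.6 2.8
   vertex 2.8 4.9 4.5
  endloop
 endfacet
 facet normal -0.632 -0.230 -0.740
  outer loop
   vertex 0.6 4.4 1.9
   vertex 1.8 4.0 1.0
   vertex 0.2 2.6 2.8
  endloop
 endfacet
 facet normal 0.110 0.955 -0.277
  outer loop
   vertex 0.6 4.4 1.9
   vertex 2.8 4.9 4.5
   vertex 1.8 4.0 1.0
  endloop
 endfacet
 facet normal 0.780 0.520 -0.347
  outer loop
   vertex 3.0 3.2 2.4
   vertex 2.8 4.9 4.5
   vertex 4.0 1.3 1.8
  endloop
 endfacet
 facet normal 0.772 0.521 -0.364
  outer loop
   vertex 3.0 3.2 2.4
   vertex 4.0 1.3 1.8
   vertex 1.8 4.0 1.0
  endloop
 endfacet
 facet normal 0.769 0.530 -0.356
  outer loop
   vertex 3.0 3.2 2.4
   vertex 1.8 4.0 1.0
   vertex 2.8 4.9 4.5
  endloop
 endfacet
 facet normal -0.519 -0.799 -0.305
  outer loop
   vertex 2.4 1.4 2.2
   vertex 3.6 0.2 3.3
   vertex 0.2 2.6 2.8
  endloop
 endfacet
 facet normal -0.201 -0.764 -0.614
  outer loop
   vertex 2.4 1.4 2.2
   vertex 4.0 1.3 1.8
   vertex 3.6 0.2 3.3
  endloop
 endfacet
 facet normal -0.457 -0.457 -0.762
  outer loop
   vertex 2.4 1.4 2.2
   vertex 0.2 2.6 2.8
   vertex 1.8 4.0 1.0
  endloop
 endfacet
 facet normal -0.243 -0.452 -0.858
  outer loop
   vertex 2.4 1.4 2.2
   vertex 1.8 4.0 1.0
   vertex 4.0 1.3 1.8
  endloop
 endfacet
 facet normal -0.728 0.427 0.537
  outer loop
   vertex 1.6 2.6 4.7
   vertex 2.8 4.9 4.5
   vertex 0.2 2.6 2.8
  endloop
 endfacet
 facet normal -0.564 -0.713 0.416
  outer loop
   vertex 1.6 2.6 4.7
   vertex 0.2 2.6 2.8
   vertex 3.6 0.2 3.3
  endloop
 endfacet
 facet normal 0.958 0.281 0.051
  outer loop
   vertex 3.8 1.6 3.9
   vertex 4.0 1.3 1.8
   vertex 2.8 4.9 4.5
  endloop
 endfacet
 facet normal 0.974 -0.191 0.120
  outer loop
   vertex 3.8 1.6 3.9
   vertex 3.6 0.2 3.3
   vertex 4.0 1.3 1.8
  endloop
 endfacet
 facet normal 0.309 -0.079 0.948
  outer loop
   vertex 3.8 1.6 3.9
   vertex 2.8 4.9 4.5
   vertex 1.6 2.6 4.7
  endloop
 endfacet
 facet normal 0.143 -0.407 0.902
  outer loop
   vertex 3.8 1.6 3.9
   vertex 1.6 2.6 4.7
   vertex 3.6 0.2 3.3
  endloop
 endfacet
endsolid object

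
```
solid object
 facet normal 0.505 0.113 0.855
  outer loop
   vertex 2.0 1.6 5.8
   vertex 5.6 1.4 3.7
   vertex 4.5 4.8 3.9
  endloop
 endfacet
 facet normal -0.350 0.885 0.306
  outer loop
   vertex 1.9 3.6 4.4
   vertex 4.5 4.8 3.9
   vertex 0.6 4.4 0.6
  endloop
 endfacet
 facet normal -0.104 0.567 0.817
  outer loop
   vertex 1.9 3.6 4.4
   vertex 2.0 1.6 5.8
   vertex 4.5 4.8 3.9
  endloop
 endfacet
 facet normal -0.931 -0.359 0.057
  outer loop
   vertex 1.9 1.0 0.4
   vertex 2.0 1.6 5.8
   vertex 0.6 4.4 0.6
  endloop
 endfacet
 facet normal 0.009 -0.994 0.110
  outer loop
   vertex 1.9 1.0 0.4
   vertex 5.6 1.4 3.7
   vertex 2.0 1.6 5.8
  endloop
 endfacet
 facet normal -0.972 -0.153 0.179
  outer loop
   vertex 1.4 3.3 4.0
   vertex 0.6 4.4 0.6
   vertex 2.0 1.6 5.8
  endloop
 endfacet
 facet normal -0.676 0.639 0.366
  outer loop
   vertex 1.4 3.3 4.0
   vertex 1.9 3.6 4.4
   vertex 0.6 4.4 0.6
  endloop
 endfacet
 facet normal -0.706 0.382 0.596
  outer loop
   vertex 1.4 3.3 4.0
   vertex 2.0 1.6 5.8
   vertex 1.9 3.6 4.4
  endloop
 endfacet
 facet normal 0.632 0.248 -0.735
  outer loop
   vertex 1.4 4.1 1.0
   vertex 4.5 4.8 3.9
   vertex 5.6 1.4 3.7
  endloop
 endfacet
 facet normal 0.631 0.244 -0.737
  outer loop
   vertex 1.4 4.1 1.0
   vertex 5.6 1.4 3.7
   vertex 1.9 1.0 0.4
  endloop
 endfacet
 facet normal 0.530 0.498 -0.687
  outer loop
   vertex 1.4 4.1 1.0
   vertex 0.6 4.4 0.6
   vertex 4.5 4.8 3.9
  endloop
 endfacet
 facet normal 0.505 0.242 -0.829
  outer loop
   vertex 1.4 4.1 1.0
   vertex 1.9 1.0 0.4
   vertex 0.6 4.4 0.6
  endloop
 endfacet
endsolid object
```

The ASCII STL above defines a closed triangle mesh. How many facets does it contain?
12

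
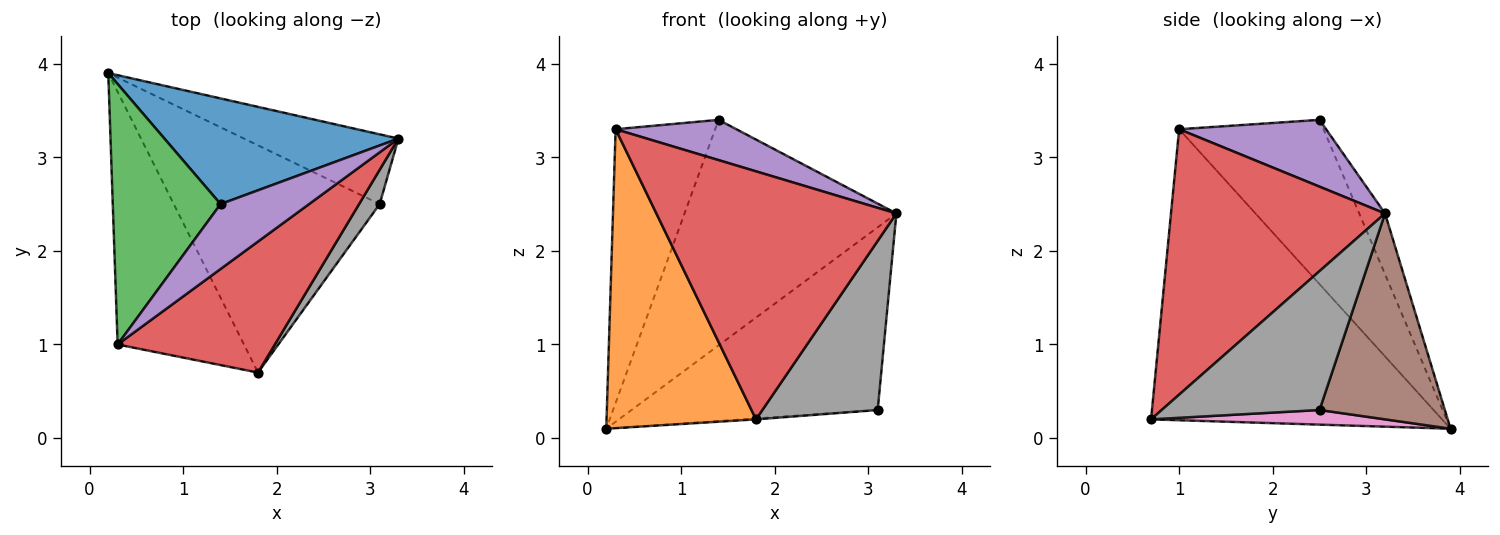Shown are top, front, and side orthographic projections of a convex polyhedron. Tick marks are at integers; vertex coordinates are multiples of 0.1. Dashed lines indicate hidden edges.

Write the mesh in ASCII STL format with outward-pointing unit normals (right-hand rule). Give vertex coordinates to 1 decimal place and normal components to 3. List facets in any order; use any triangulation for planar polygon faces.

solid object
 facet normal -0.110 0.900 0.422
  outer loop
   vertex 1.4 2.5 3.4
   vertex 3.3 3.2 2.4
   vertex 0.2 3.9 0.1
  endloop
 endfacet
 facet normal -0.830 -0.426 -0.360
  outer loop
   vertex 0.3 1.0 3.3
   vertex 0.2 3.9 0.1
   vertex 1.8 0.7 0.2
  endloop
 endfacet
 facet normal -0.724 0.499 0.475
  outer loop
   vertex 0.3 1.0 3.3
   vertex 1.4 2.5 3.4
   vertex 0.2 3.9 0.1
  endloop
 endfacet
 facet normal 0.619 -0.694 0.367
  outer loop
   vertex 0.3 1.0 3.3
   vertex 1.8 0.7 0.2
   vertex 3.3 3.2 2.4
  endloop
 endfacet
 facet normal 0.540 -0.444 0.715
  outer loop
   vertex 0.3 1.0 3.3
   vertex 3.3 3.2 2.4
   vertex 1.4 2.5 3.4
  endloop
 endfacet
 facet normal 0.430 0.844 -0.322
  outer loop
   vertex 3.1 2.5 0.3
   vertex 0.2 3.9 0.1
   vertex 3.3 3.2 2.4
  endloop
 endfacet
 facet normal 0.071 0.004 -0.997
  outer loop
   vertex 3.1 2.5 0.3
   vertex 1.8 0.7 0.2
   vertex 0.2 3.9 0.1
  endloop
 endfacet
 facet normal 0.802 -0.586 0.119
  outer loop
   vertex 3.1 2.5 0.3
   vertex 3.3 3.2 2.4
   vertex 1.8 0.7 0.2
  endloop
 endfacet
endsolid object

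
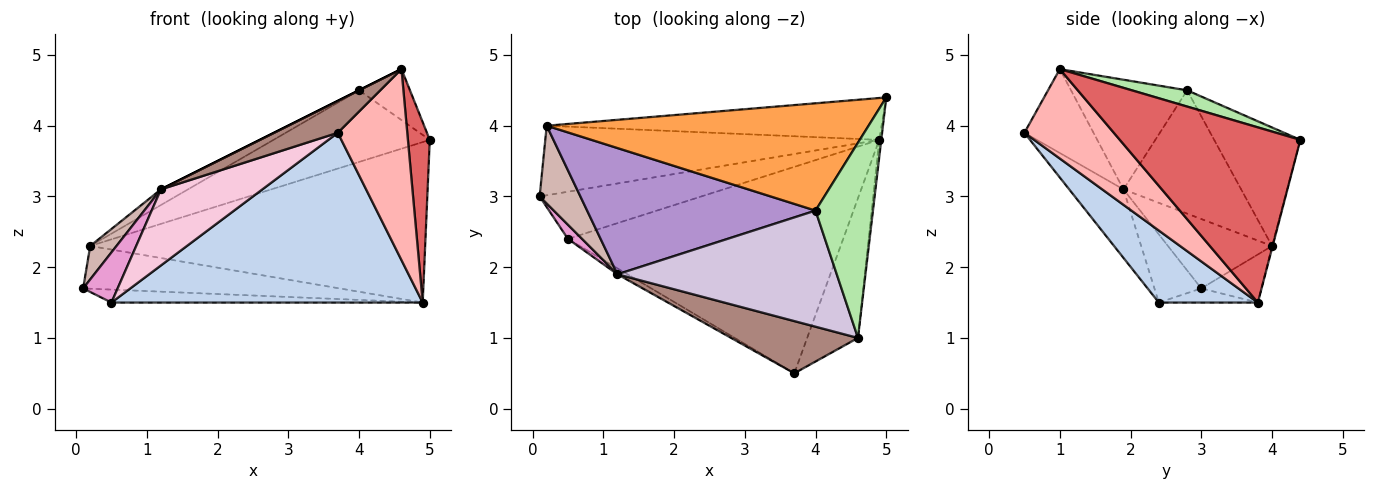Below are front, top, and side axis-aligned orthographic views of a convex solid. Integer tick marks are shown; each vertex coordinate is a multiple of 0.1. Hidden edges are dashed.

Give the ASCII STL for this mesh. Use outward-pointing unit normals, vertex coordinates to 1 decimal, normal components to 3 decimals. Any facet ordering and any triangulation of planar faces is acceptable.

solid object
 facet normal -0.084 0.264 -0.961
  outer loop
   vertex 0.5 2.4 1.5
   vertex 0.1 3.0 1.7
   vertex 4.9 3.8 1.5
  endloop
 endfacet
 facet normal 0.198 -0.623 -0.757
  outer loop
   vertex 0.5 2.4 1.5
   vertex 4.9 3.8 1.5
   vertex 3.7 0.5 3.9
  endloop
 endfacet
 facet normal -0.293 0.531 0.795
  outer loop
   vertex 0.2 4.0 2.3
   vertex 4.0 2.8 4.5
   vertex 5.0 4.4 3.8
  endloop
 endfacet
 facet normal -0.122 0.520 -0.846
  outer loop
   vertex 0.2 4.0 2.3
   vertex 4.9 3.8 1.5
   vertex 0.1 3.0 1.7
  endloop
 endfacet
 facet normal -0.002 0.968 -0.252
  outer loop
   vertex 0.2 4.0 2.3
   vertex 5.0 4.4 3.8
   vertex 4.9 3.8 1.5
  endloop
 endfacet
 facet normal 0.264 0.243 0.933
  outer loop
   vertex 4.6 1.0 4.8
   vertex 5.0 4.4 3.8
   vertex 4.0 2.8 4.5
  endloop
 endfacet
 facet normal 0.993 -0.120 -0.012
  outer loop
   vertex 4.6 1.0 4.8
   vertex 4.9 3.8 1.5
   vertex 5.0 4.4 3.8
  endloop
 endfacet
 facet normal 0.720 -0.560 -0.409
  outer loop
   vertex 4.6 1.0 4.8
   vertex 3.7 0.5 3.9
   vertex 4.9 3.8 1.5
  endloop
 endfacet
 facet normal -0.472 0.108 0.875
  outer loop
   vertex 1.2 1.9 3.1
   vertex 4.0 2.8 4.5
   vertex 0.2 4.0 2.3
  endloop
 endfacet
 facet normal -0.447 0.000 0.894
  outer loop
   vertex 1.2 1.9 3.1
   vertex 4.6 1.0 4.8
   vertex 4.0 2.8 4.5
  endloop
 endfacet
 facet normal -0.492 -0.453 0.744
  outer loop
   vertex 1.2 1.9 3.1
   vertex 3.7 0.5 3.9
   vertex 4.6 1.0 4.8
  endloop
 endfacet
 facet normal -0.843 -0.213 0.495
  outer loop
   vertex 1.2 1.9 3.1
   vertex 0.2 4.0 2.3
   vertex 0.1 3.0 1.7
  endloop
 endfacet
 facet normal -0.794 -0.585 0.165
  outer loop
   vertex 1.2 1.9 3.1
   vertex 0.1 3.0 1.7
   vertex 0.5 2.4 1.5
  endloop
 endfacet
 facet normal -0.471 -0.880 -0.069
  outer loop
   vertex 1.2 1.9 3.1
   vertex 0.5 2.4 1.5
   vertex 3.7 0.5 3.9
  endloop
 endfacet
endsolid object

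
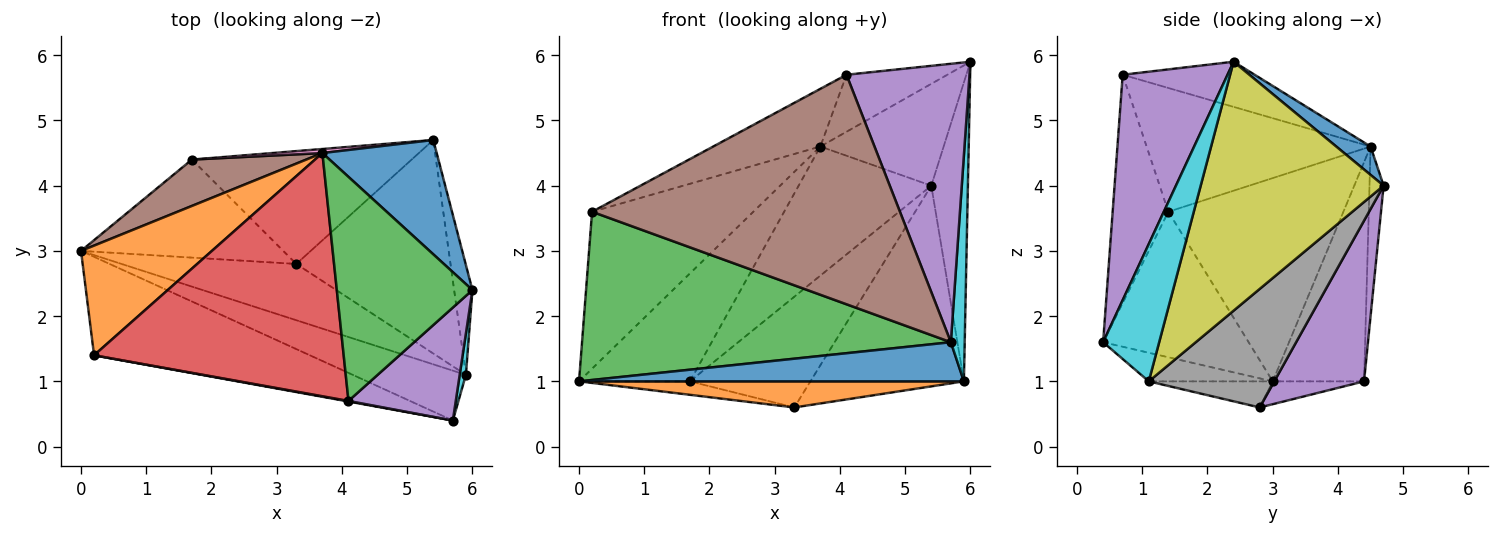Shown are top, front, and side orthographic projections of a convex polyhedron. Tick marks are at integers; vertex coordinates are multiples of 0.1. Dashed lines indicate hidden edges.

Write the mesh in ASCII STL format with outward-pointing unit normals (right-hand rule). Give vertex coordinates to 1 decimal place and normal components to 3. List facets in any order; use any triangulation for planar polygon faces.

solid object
 facet normal 0.182 0.654 0.734
  outer loop
   vertex 3.7 4.5 4.6
   vertex 6.0 2.4 5.9
   vertex 5.4 4.7 4.0
  endloop
 endfacet
 facet normal -0.665 0.612 0.428
  outer loop
   vertex 0.2 1.4 3.6
   vertex 3.7 4.5 4.6
   vertex 0.0 3.0 1.0
  endloop
 endfacet
 facet normal -0.322 -0.817 -0.478
  outer loop
   vertex 0.2 1.4 3.6
   vertex 0.0 3.0 1.0
   vertex 5.7 0.4 1.6
  endloop
 endfacet
 facet normal -0.111 0.135 -0.985
  outer loop
   vertex 1.7 4.4 1.0
   vertex 3.3 2.8 0.6
   vertex 0.0 3.0 1.0
  endloop
 endfacet
 facet normal 0.463 0.621 -0.633
  outer loop
   vertex 1.7 4.4 1.0
   vertex 5.4 4.7 4.0
   vertex 3.3 2.8 0.6
  endloop
 endfacet
 facet normal -0.603 0.733 0.315
  outer loop
   vertex 1.7 4.4 1.0
   vertex 0.0 3.0 1.0
   vertex 3.7 4.5 4.6
  endloop
 endfacet
 facet normal -0.106 0.994 0.031
  outer loop
   vertex 1.7 4.4 1.0
   vertex 3.7 4.5 4.6
   vertex 5.4 4.7 4.0
  endloop
 endfacet
 facet normal 0.489 0.598 -0.636
  outer loop
   vertex 5.9 1.1 1.0
   vertex 3.3 2.8 0.6
   vertex 5.4 4.7 4.0
  endloop
 endfacet
 facet normal 0.978 0.196 -0.072
  outer loop
   vertex 5.9 1.1 1.0
   vertex 5.4 4.7 4.0
   vertex 6.0 2.4 5.9
  endloop
 endfacet
 facet normal 0.970 -0.240 0.044
  outer loop
   vertex 5.9 1.1 1.0
   vertex 6.0 2.4 5.9
   vertex 5.7 0.4 1.6
  endloop
 endfacet
 facet normal -0.195 -0.606 -0.772
  outer loop
   vertex 5.9 1.1 1.0
   vertex 5.7 0.4 1.6
   vertex 0.0 3.0 1.0
  endloop
 endfacet
 facet normal -0.134 -0.417 -0.899
  outer loop
   vertex 5.9 1.1 1.0
   vertex 0.0 3.0 1.0
   vertex 3.3 2.8 0.6
  endloop
 endfacet
 facet normal -0.307 0.235 0.922
  outer loop
   vertex 4.1 0.7 5.7
   vertex 6.0 2.4 5.9
   vertex 3.7 4.5 4.6
  endloop
 endfacet
 facet normal -0.435 0.208 0.876
  outer loop
   vertex 4.1 0.7 5.7
   vertex 3.7 4.5 4.6
   vertex 0.2 1.4 3.6
  endloop
 endfacet
 facet normal 0.620 -0.727 0.295
  outer loop
   vertex 4.1 0.7 5.7
   vertex 5.7 0.4 1.6
   vertex 6.0 2.4 5.9
  endloop
 endfacet
 facet normal -0.178 -0.984 0.003
  outer loop
   vertex 4.1 0.7 5.7
   vertex 0.2 1.4 3.6
   vertex 5.7 0.4 1.6
  endloop
 endfacet
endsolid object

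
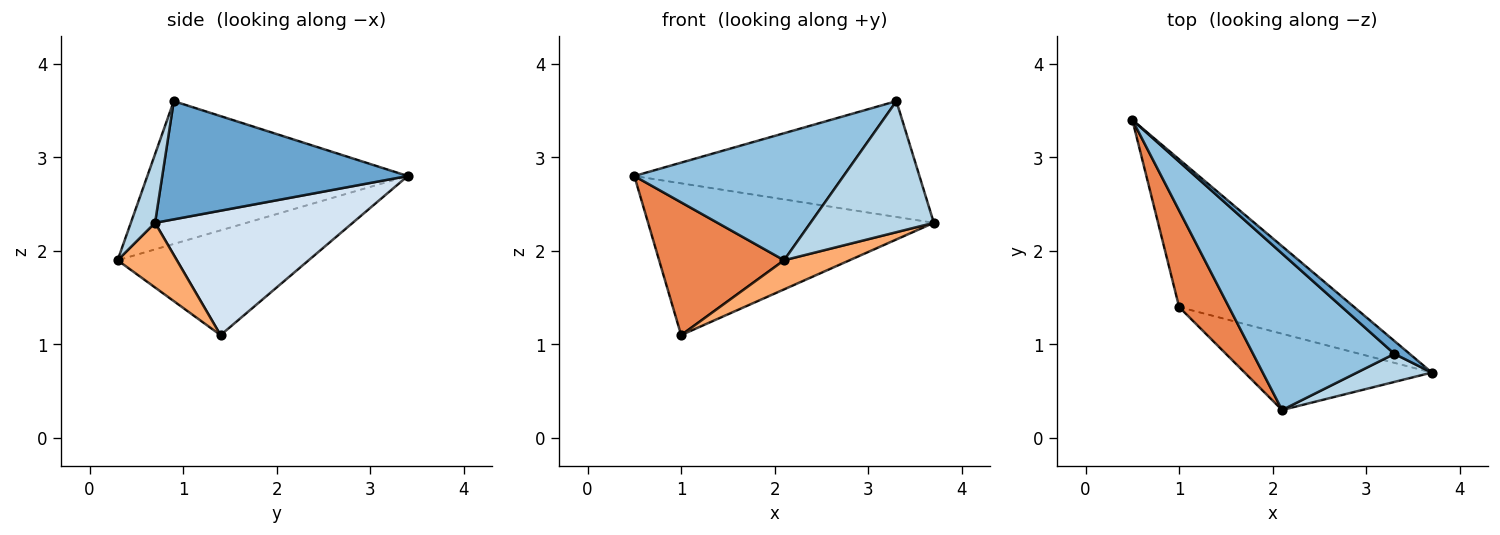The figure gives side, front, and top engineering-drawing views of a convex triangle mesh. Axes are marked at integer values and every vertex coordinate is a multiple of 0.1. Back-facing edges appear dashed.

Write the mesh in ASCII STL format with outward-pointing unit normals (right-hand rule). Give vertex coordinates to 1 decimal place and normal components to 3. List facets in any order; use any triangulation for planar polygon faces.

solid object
 facet normal 0.650 0.755 0.084
  outer loop
   vertex 3.3 0.9 3.6
   vertex 3.7 0.7 2.3
   vertex 0.5 3.4 2.8
  endloop
 endfacet
 facet normal -0.617 -0.496 0.611
  outer loop
   vertex 3.3 0.9 3.6
   vertex 0.5 3.4 2.8
   vertex 2.1 0.3 1.9
  endloop
 endfacet
 facet normal 0.189 -0.960 0.206
  outer loop
   vertex 3.3 0.9 3.6
   vertex 2.1 0.3 1.9
   vertex 3.7 0.7 2.3
  endloop
 endfacet
 facet normal 0.444 0.642 -0.625
  outer loop
   vertex 1.0 1.4 1.1
   vertex 0.5 3.4 2.8
   vertex 3.7 0.7 2.3
  endloop
 endfacet
 facet normal -0.778 -0.509 0.370
  outer loop
   vertex 1.0 1.4 1.1
   vertex 2.1 0.3 1.9
   vertex 0.5 3.4 2.8
  endloop
 endfacet
 facet normal 0.307 -0.339 -0.889
  outer loop
   vertex 1.0 1.4 1.1
   vertex 3.7 0.7 2.3
   vertex 2.1 0.3 1.9
  endloop
 endfacet
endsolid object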